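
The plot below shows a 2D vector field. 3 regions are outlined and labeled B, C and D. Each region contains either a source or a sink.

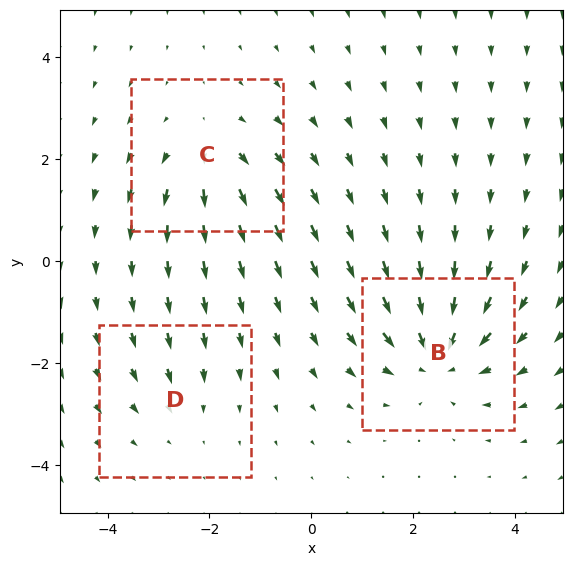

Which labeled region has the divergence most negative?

B

Divergence at each region's feature centre — B: about -5, C: about +3, D: about -2. Region B is most negative.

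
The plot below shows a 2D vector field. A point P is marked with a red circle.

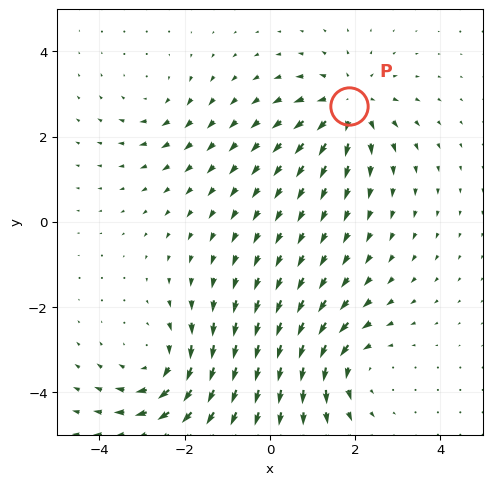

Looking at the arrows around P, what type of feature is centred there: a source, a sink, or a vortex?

source

At P (1.9, 2.7) the arrows spread outward. Divergence about +5, curl ≈0 — positive divergence with near-zero curl is a source.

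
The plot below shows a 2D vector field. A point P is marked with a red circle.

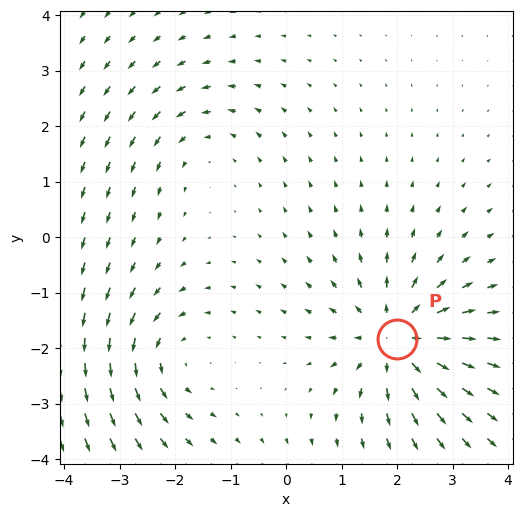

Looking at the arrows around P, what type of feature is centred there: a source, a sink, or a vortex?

source

At P (2.0, -1.8) the arrows spread outward. Divergence about +5, curl ≈0 — positive divergence with near-zero curl is a source.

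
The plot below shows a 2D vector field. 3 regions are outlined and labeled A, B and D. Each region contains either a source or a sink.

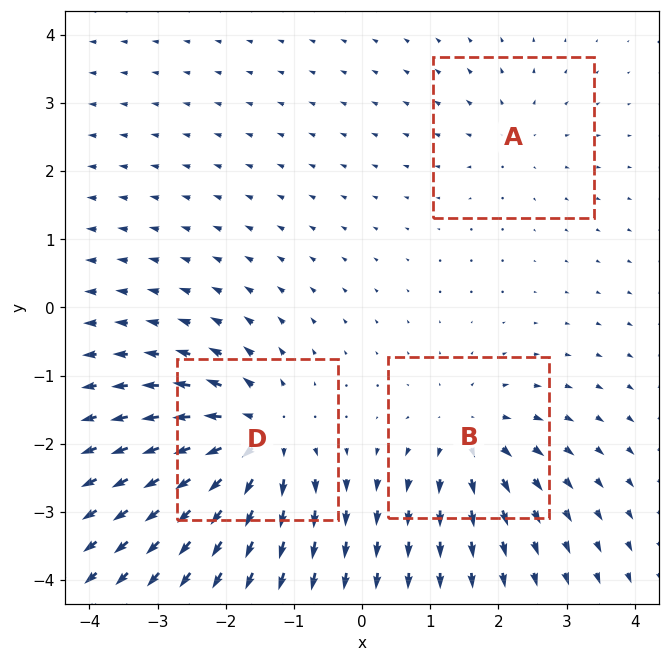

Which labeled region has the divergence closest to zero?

Divergence at each region's feature centre — A: about +2, B: about +4, D: about +6. Region A is closest to zero.

A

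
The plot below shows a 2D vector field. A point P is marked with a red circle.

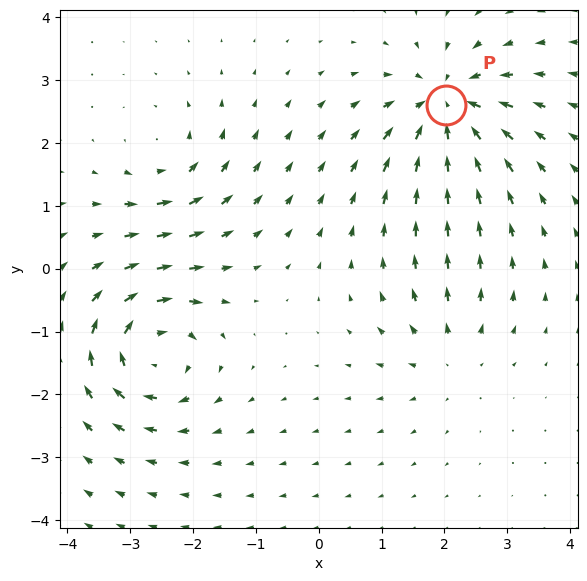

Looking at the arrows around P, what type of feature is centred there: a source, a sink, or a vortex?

At P (2.0, 2.6) the arrows converge inward. Divergence about -7, curl ≈0 — negative divergence with near-zero curl is a sink.

sink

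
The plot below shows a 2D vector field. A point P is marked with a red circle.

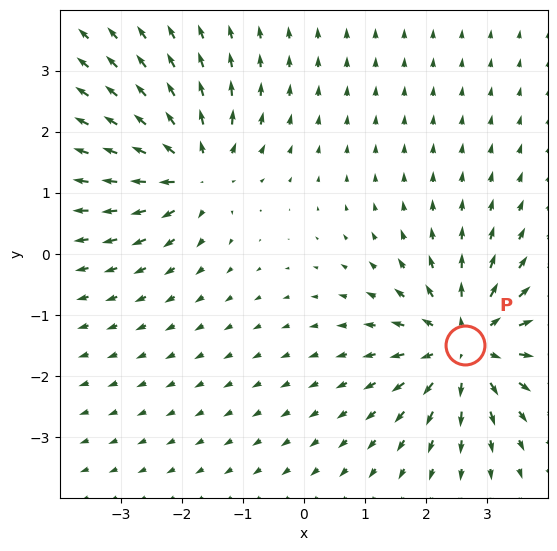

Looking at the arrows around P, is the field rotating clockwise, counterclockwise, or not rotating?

not rotating

Near P at (2.6, -1.5) the arrows show no circulation. The curl there is ≈0.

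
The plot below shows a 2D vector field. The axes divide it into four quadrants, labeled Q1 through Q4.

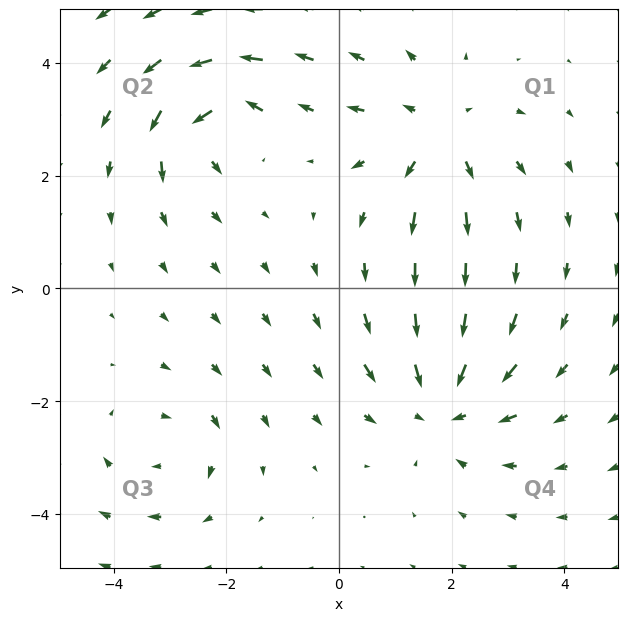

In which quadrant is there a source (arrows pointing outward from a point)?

Q1

The source sits at approximately (1.7, 2.7), which lies in quadrant Q1. The divergence there is about +4, positive as expected for a source.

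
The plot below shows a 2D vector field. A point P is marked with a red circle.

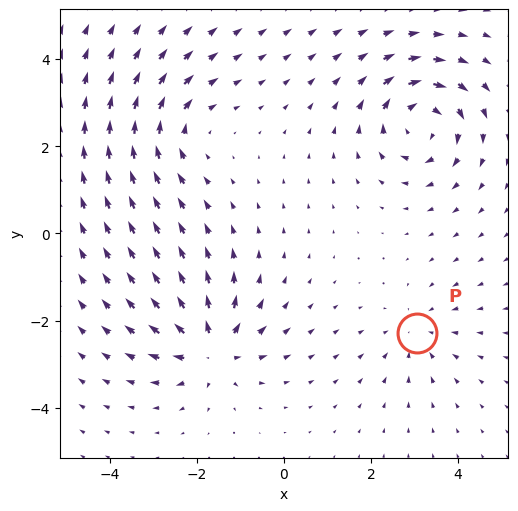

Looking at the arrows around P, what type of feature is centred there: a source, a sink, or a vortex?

At P (3.0, -2.3) the arrows converge inward. Divergence about -2, curl ≈0 — negative divergence with near-zero curl is a sink.

sink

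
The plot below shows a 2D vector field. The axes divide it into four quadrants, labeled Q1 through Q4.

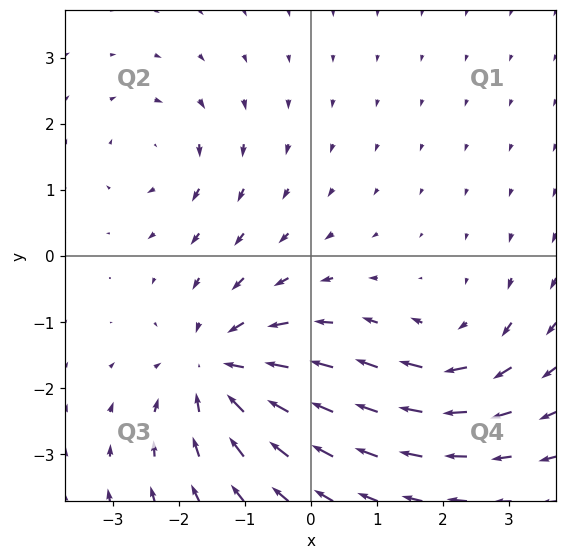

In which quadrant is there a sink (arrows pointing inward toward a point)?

Q3

The sink sits at approximately (-1.4, -1.7), which lies in quadrant Q3. The divergence there is about -5, negative as expected for a sink.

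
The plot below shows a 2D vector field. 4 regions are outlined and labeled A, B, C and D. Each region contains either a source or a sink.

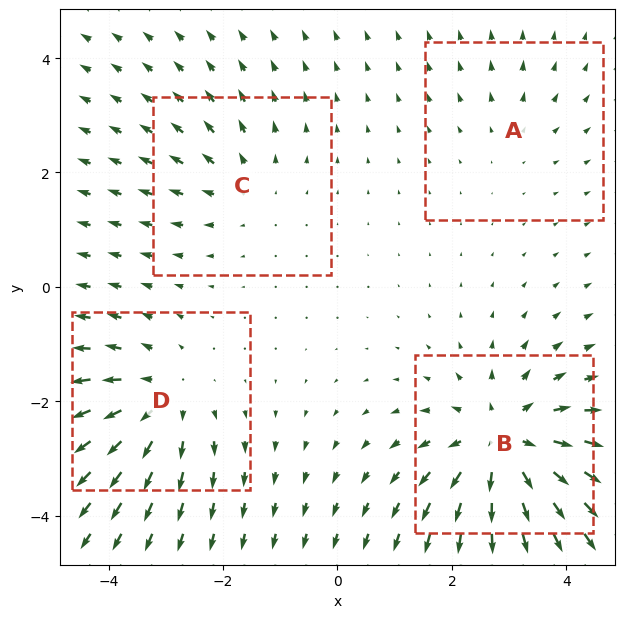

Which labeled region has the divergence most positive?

Divergence at each region's feature centre — A: about +2, B: about +7, C: about +3, D: about +5. Region B is most positive.

B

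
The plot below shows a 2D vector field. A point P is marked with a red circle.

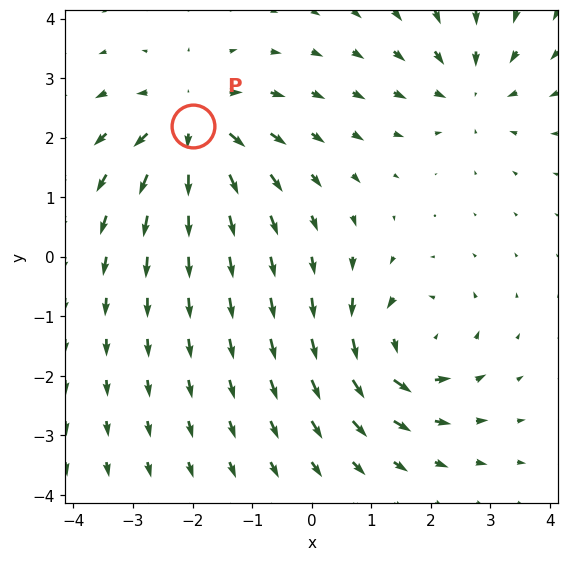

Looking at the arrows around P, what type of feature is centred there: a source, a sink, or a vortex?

At P (-2.0, 2.2) the arrows spread outward. Divergence about +5, curl ≈0 — positive divergence with near-zero curl is a source.

source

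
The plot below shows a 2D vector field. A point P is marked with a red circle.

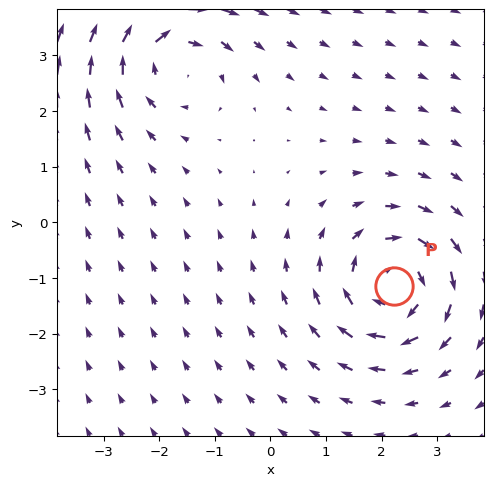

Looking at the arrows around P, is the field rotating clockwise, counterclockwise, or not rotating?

Near P at (2.2, -1.1) the arrows circulate clockwise. The curl (z-component) there is about -5; negative curl means clockwise rotation.

clockwise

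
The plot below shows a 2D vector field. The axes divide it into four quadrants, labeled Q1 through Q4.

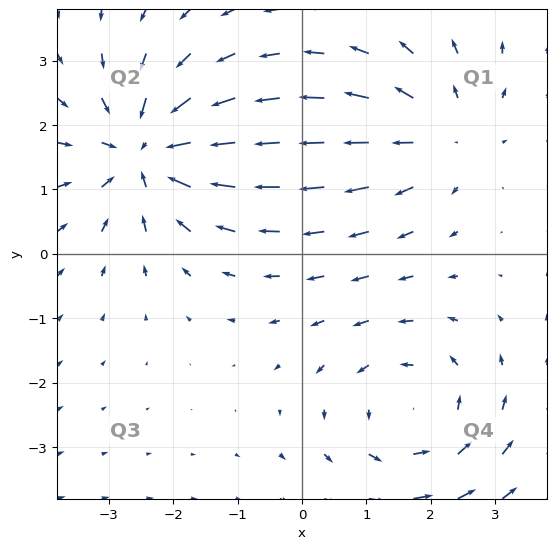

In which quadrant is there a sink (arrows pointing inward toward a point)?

The sink sits at approximately (-2.4, 1.6), which lies in quadrant Q2. The divergence there is about -5, negative as expected for a sink.

Q2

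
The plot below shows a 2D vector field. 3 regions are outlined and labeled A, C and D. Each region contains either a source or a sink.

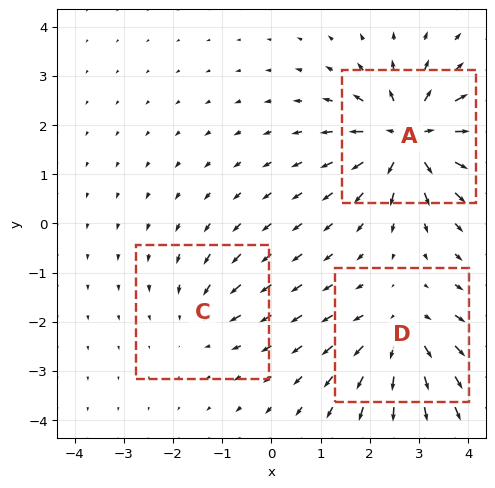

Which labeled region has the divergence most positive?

A

Divergence at each region's feature centre — A: about +6, C: about -2, D: about +4. Region A is most positive.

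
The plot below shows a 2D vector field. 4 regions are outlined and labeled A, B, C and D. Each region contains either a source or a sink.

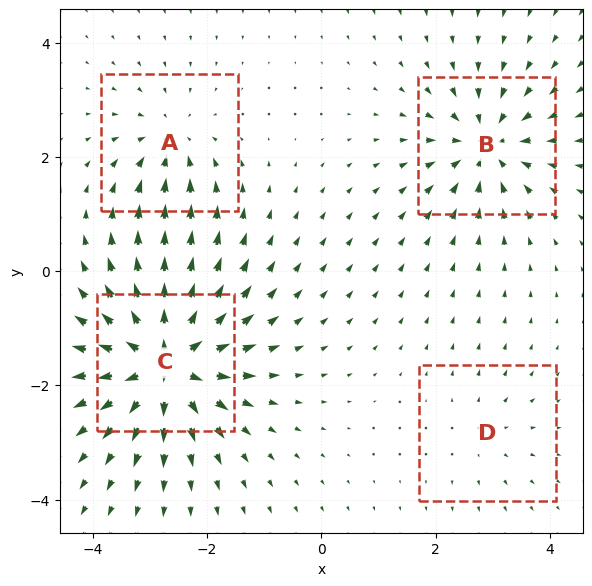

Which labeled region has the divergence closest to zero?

Divergence at each region's feature centre — A: about -4, B: about -6, C: about +9, D: about +2. Region D is closest to zero.

D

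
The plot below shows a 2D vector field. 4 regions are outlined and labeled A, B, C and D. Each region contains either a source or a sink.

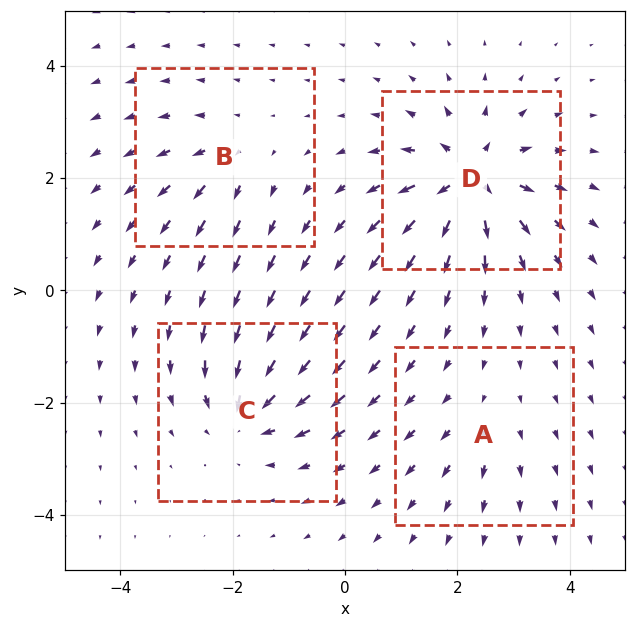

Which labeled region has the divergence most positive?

Divergence at each region's feature centre — A: about +3, B: about +4, C: about -6, D: about +9. Region D is most positive.

D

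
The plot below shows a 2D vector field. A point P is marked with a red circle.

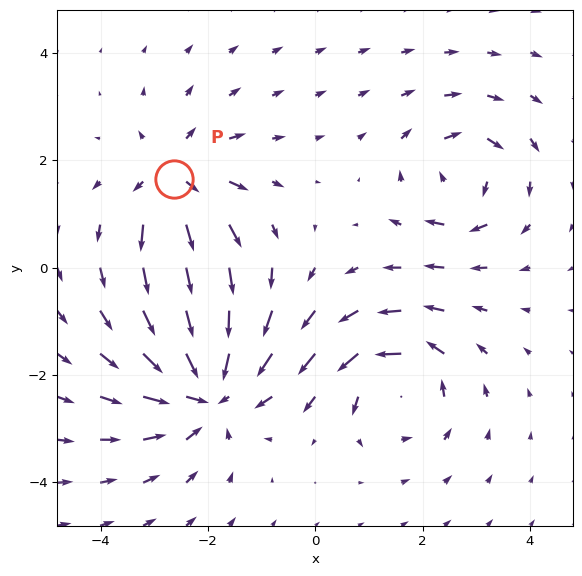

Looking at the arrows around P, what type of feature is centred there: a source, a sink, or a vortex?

source

At P (-2.6, 1.6) the arrows spread outward. Divergence about +4, curl ≈0 — positive divergence with near-zero curl is a source.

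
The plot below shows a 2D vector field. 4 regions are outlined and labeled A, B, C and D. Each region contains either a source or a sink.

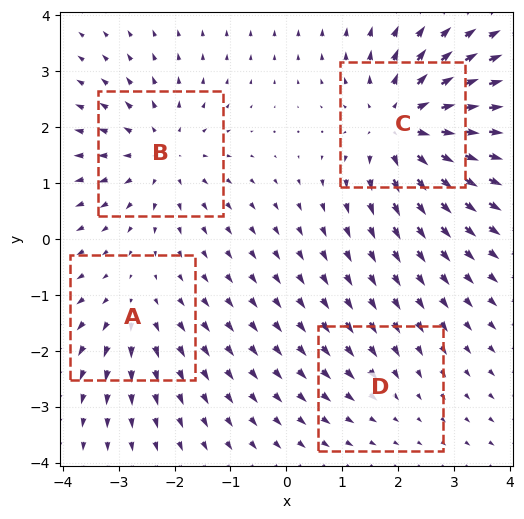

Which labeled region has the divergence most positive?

Divergence at each region's feature centre — A: about +3, B: about +5, C: about +7, D: about -2. Region C is most positive.

C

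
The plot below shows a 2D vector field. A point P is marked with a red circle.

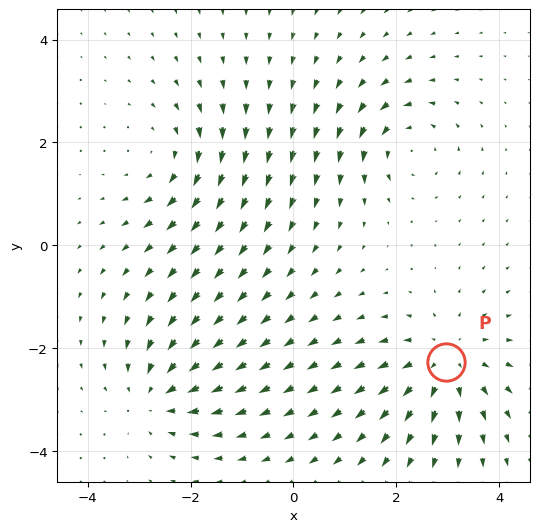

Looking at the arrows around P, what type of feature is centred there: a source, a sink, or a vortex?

source

At P (3.0, -2.3) the arrows spread outward. Divergence about +5, curl ≈0 — positive divergence with near-zero curl is a source.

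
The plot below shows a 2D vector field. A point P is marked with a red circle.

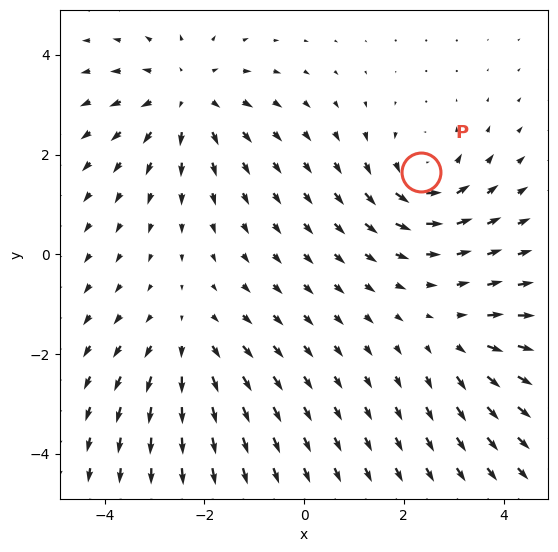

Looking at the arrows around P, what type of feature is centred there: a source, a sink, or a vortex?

At P (2.4, 1.7) the arrows circulate counterclockwise. Divergence ≈0, curl about +5 — near-zero divergence with nonzero curl is a vortex.

vortex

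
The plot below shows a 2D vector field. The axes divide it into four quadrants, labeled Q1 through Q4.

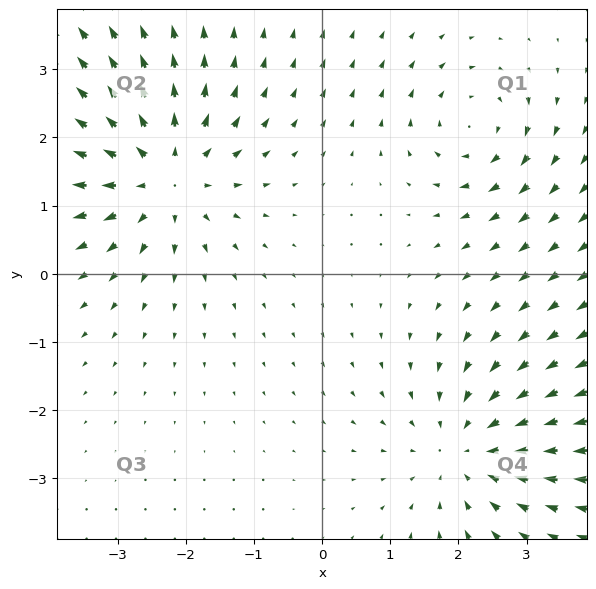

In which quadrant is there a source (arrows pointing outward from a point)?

The source sits at approximately (-2.3, 1.5), which lies in quadrant Q2. The divergence there is about +4, positive as expected for a source.

Q2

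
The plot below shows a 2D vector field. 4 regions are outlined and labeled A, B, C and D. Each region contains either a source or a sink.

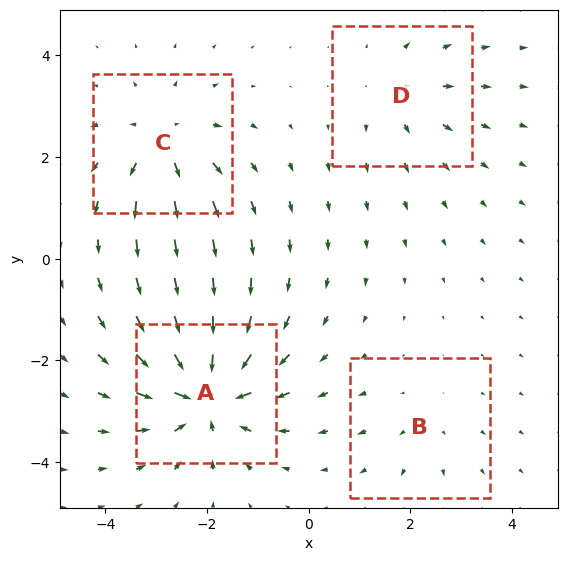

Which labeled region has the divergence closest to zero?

Divergence at each region's feature centre — A: about -7, B: about +2, C: about +5, D: about +3. Region B is closest to zero.

B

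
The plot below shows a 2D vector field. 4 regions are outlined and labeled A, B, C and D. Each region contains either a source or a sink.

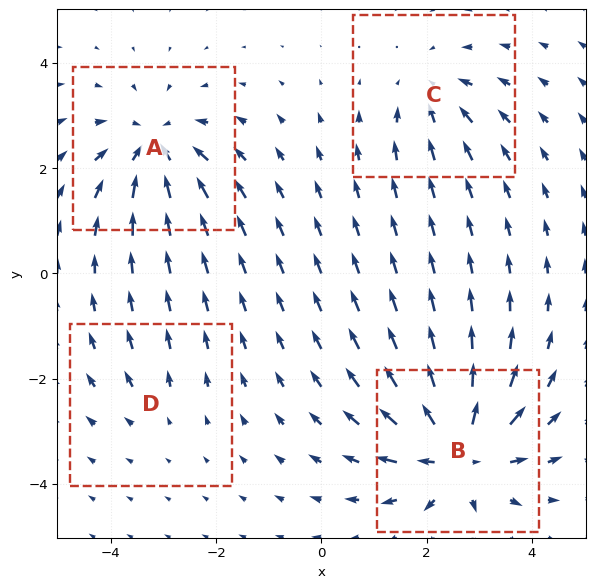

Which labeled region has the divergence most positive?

Divergence at each region's feature centre — A: about -6, B: about +7, C: about -4, D: about +2. Region B is most positive.

B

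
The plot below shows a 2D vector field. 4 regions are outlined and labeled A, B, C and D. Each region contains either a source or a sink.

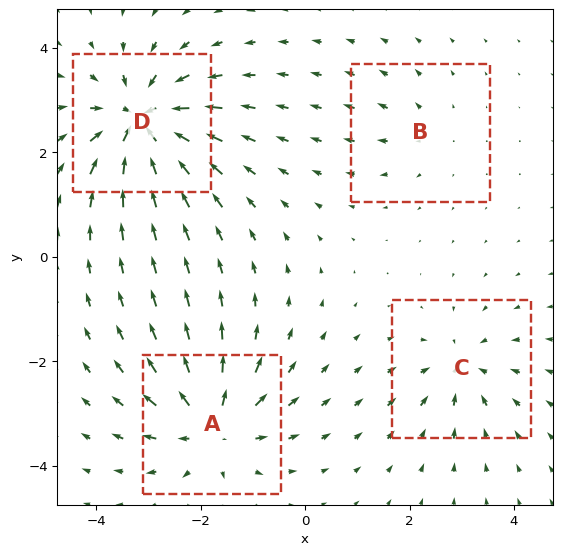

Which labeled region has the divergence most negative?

D

Divergence at each region's feature centre — A: about +6, B: about +2, C: about -4, D: about -8. Region D is most negative.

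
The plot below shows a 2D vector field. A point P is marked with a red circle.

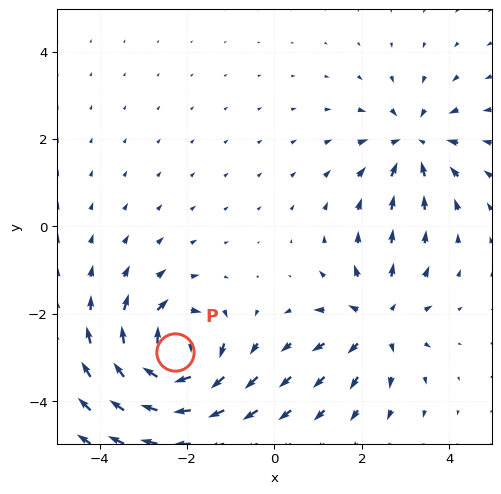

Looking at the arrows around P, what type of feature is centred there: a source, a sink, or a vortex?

vortex

At P (-2.3, -2.9) the arrows circulate clockwise. Divergence ≈0, curl about -5 — near-zero divergence with nonzero curl is a vortex.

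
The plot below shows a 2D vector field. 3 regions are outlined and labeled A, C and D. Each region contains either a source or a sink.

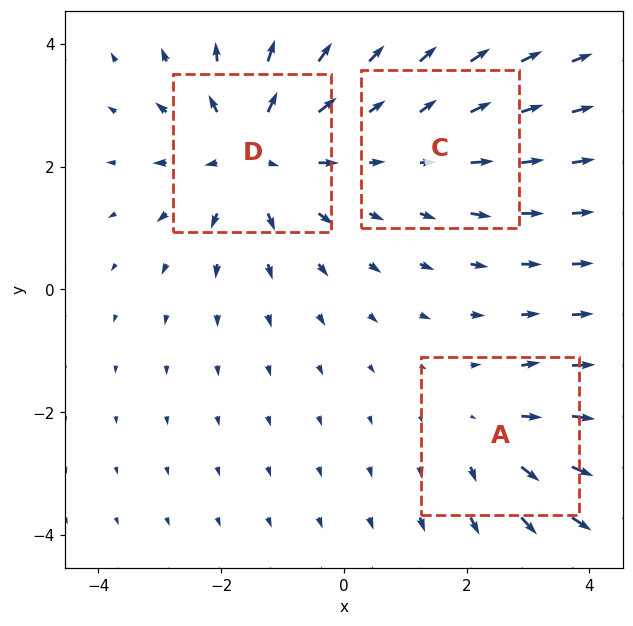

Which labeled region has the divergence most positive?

D

Divergence at each region's feature centre — A: about +3, C: about +2, D: about +5. Region D is most positive.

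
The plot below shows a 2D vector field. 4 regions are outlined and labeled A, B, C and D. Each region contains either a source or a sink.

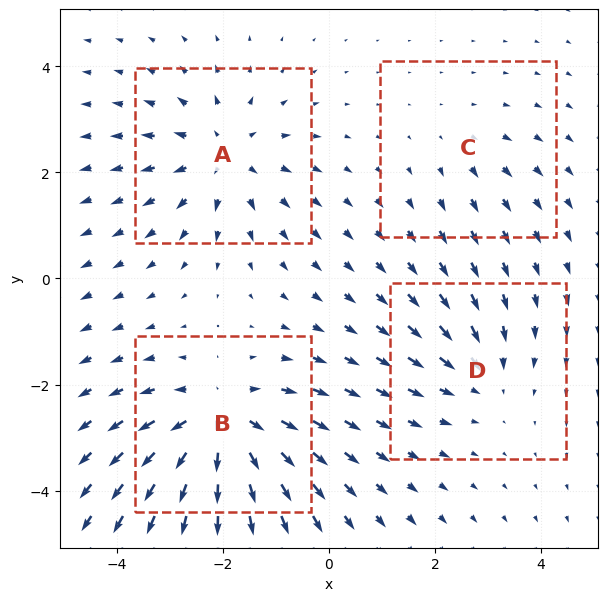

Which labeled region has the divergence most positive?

B

Divergence at each region's feature centre — A: about +4, B: about +6, C: about +2, D: about -3. Region B is most positive.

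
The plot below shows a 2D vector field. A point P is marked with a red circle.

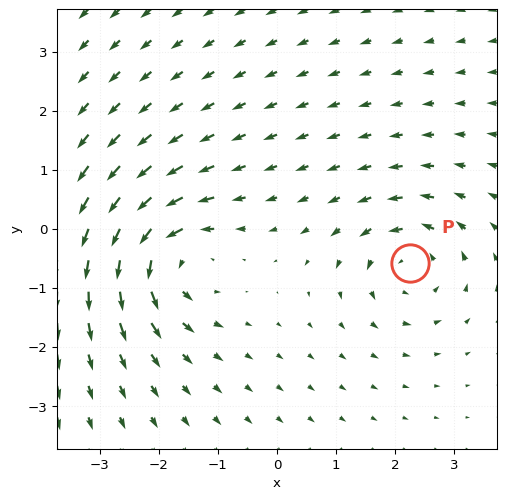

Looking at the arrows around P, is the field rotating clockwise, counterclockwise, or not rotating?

counterclockwise

Near P at (2.3, -0.6) the arrows circulate counterclockwise. The curl (z-component) there is about +3; positive curl means counterclockwise rotation.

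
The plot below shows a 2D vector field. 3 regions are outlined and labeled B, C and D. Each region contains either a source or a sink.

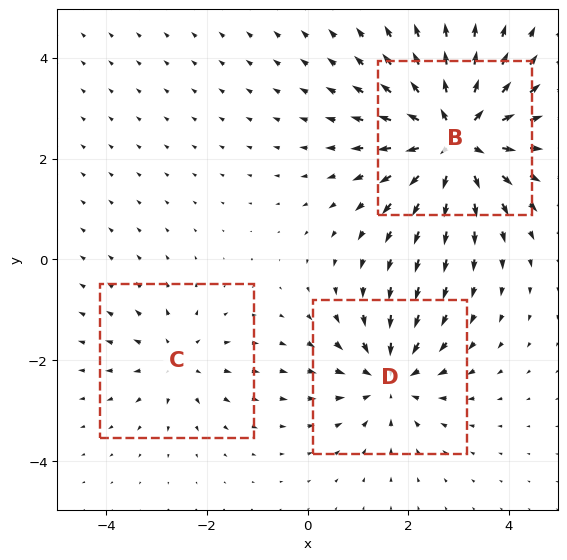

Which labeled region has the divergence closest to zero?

Divergence at each region's feature centre — B: about +5, C: about +2, D: about -3. Region C is closest to zero.

C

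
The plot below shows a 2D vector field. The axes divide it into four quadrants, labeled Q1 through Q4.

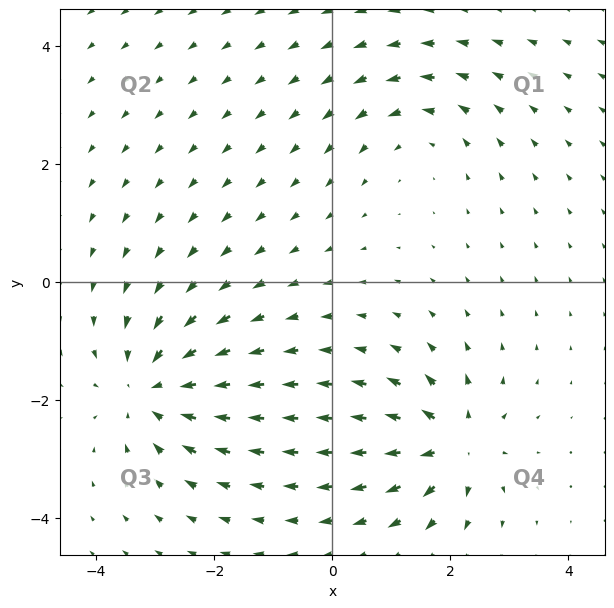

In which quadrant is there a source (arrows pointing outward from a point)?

The source sits at approximately (2.0, -2.7), which lies in quadrant Q4. The divergence there is about +6, positive as expected for a source.

Q4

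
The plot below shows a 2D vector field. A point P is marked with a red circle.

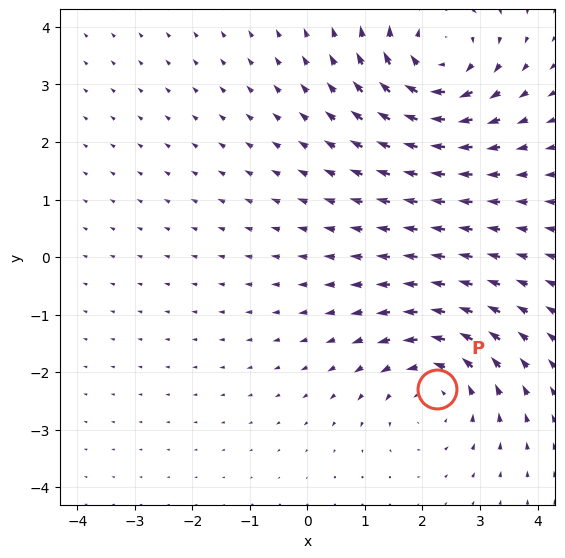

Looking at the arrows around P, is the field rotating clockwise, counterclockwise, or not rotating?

counterclockwise

Near P at (2.3, -2.3) the arrows circulate counterclockwise. The curl (z-component) there is about +4; positive curl means counterclockwise rotation.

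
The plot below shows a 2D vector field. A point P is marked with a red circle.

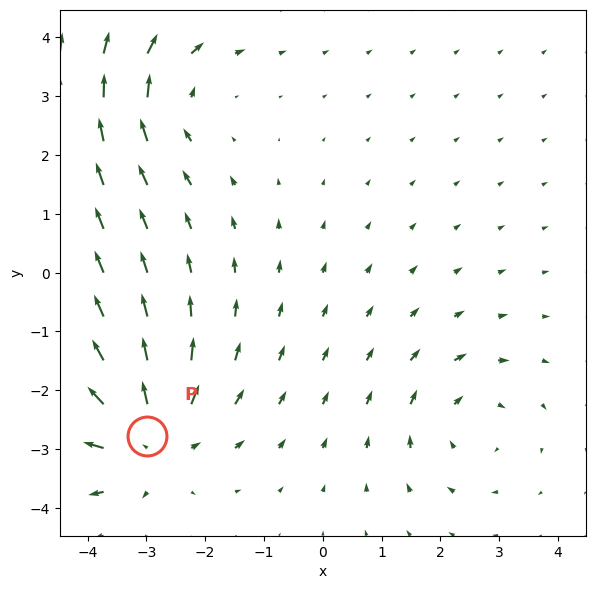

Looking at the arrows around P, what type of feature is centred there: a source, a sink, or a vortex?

source

At P (-3.0, -2.8) the arrows spread outward. Divergence about +4, curl ≈0 — positive divergence with near-zero curl is a source.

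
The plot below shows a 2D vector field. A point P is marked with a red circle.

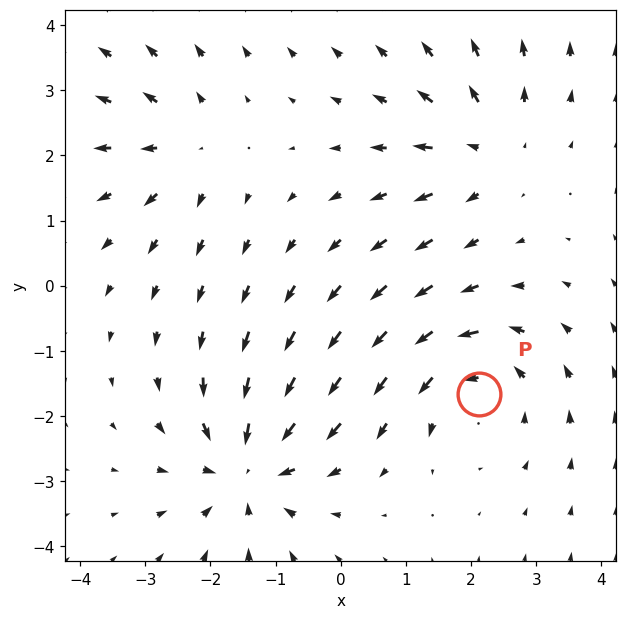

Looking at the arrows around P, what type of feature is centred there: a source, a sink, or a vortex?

At P (2.1, -1.7) the arrows circulate counterclockwise. Divergence ≈0, curl about +3 — near-zero divergence with nonzero curl is a vortex.

vortex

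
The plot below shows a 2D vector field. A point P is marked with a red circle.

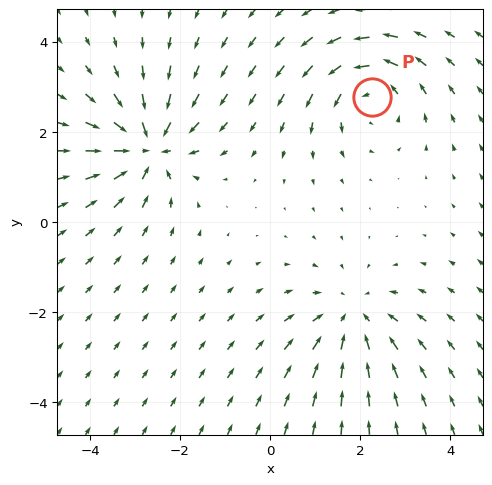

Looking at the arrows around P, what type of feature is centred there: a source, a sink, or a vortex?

vortex

At P (2.3, 2.8) the arrows circulate counterclockwise. Divergence ≈0, curl about +4 — near-zero divergence with nonzero curl is a vortex.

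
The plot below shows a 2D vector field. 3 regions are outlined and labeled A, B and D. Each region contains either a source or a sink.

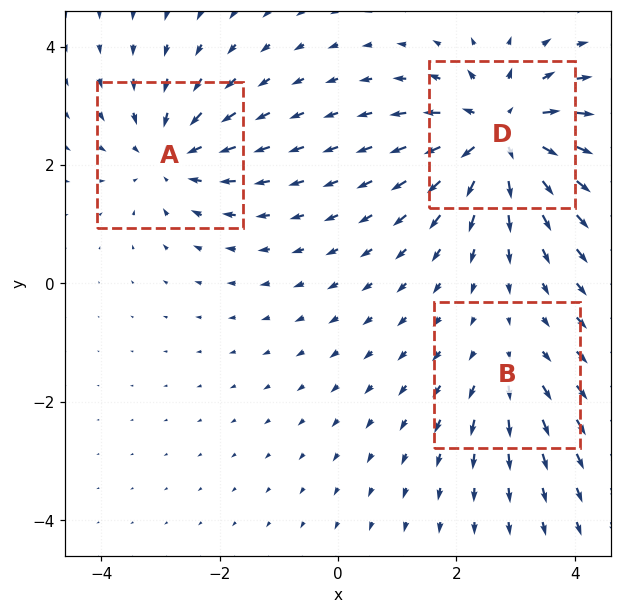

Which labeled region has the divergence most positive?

Divergence at each region's feature centre — A: about -3, B: about +2, D: about +5. Region D is most positive.

D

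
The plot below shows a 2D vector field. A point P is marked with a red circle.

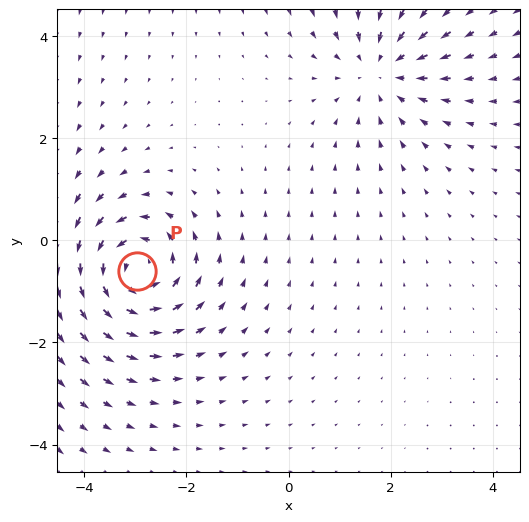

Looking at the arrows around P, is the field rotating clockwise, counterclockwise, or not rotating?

Near P at (-3.0, -0.6) the arrows circulate counterclockwise. The curl (z-component) there is about +6; positive curl means counterclockwise rotation.

counterclockwise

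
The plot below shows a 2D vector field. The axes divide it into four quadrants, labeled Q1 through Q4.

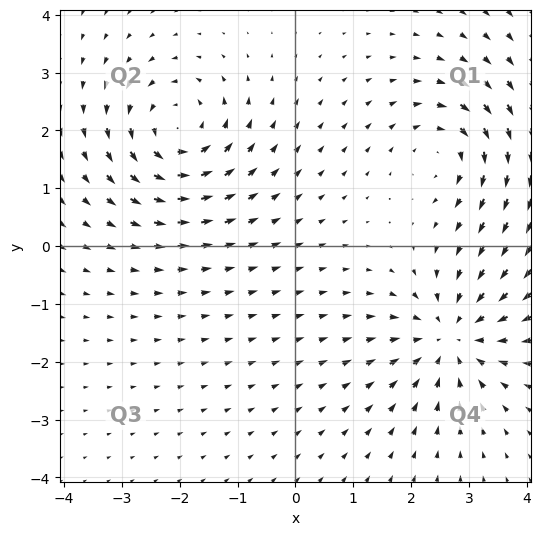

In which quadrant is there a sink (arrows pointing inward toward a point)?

The sink sits at approximately (2.7, -1.6), which lies in quadrant Q4. The divergence there is about -5, negative as expected for a sink.

Q4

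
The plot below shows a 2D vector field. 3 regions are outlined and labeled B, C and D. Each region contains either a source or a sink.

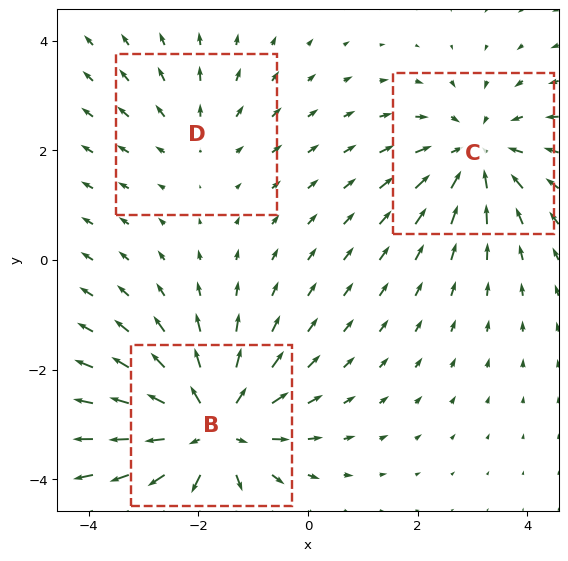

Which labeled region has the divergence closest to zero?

Divergence at each region's feature centre — B: about +4, C: about -3, D: about +2. Region D is closest to zero.

D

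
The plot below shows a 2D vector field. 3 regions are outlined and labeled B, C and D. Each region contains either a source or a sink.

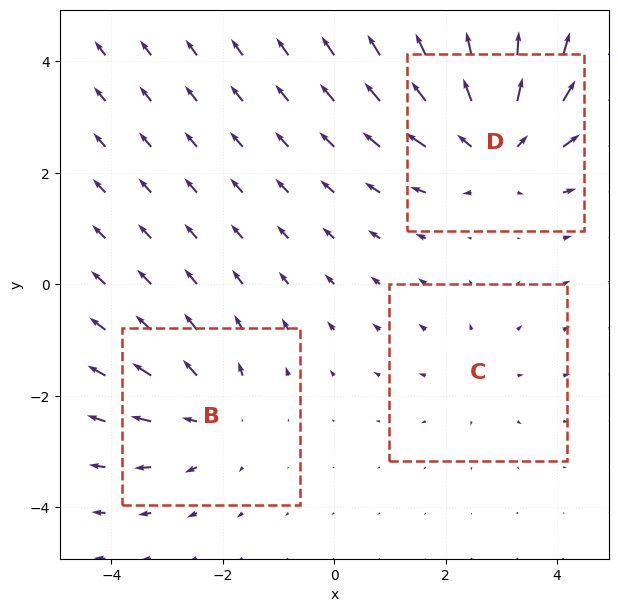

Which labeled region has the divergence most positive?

D

Divergence at each region's feature centre — B: about +3, C: about +2, D: about +5. Region D is most positive.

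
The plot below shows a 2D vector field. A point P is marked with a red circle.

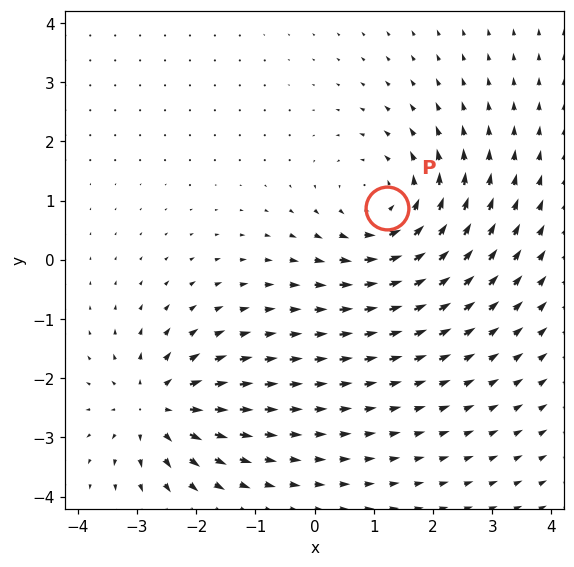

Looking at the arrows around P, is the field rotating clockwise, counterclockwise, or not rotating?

counterclockwise

Near P at (1.2, 0.9) the arrows circulate counterclockwise. The curl (z-component) there is about +3; positive curl means counterclockwise rotation.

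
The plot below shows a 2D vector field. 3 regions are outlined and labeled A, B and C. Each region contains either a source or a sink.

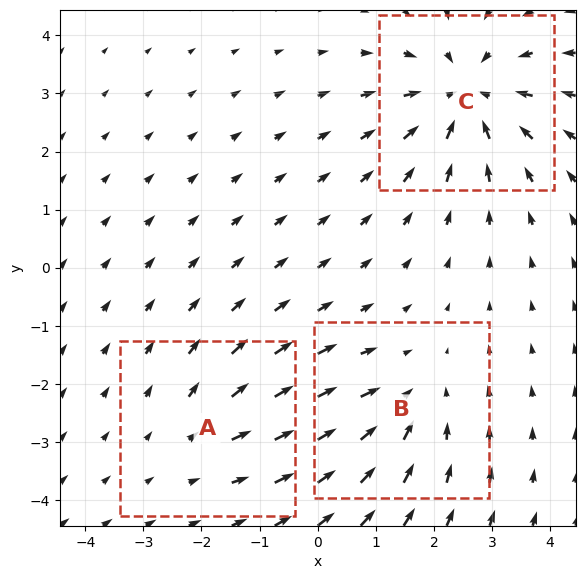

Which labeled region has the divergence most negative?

Divergence at each region's feature centre — A: about +2, B: about -3, C: about -4. Region C is most negative.

C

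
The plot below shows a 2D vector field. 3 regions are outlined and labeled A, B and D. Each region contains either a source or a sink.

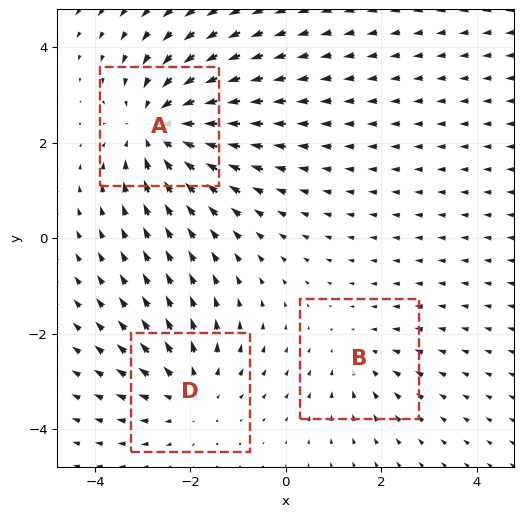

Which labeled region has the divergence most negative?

A

Divergence at each region's feature centre — A: about -4, B: about -2, D: about +3. Region A is most negative.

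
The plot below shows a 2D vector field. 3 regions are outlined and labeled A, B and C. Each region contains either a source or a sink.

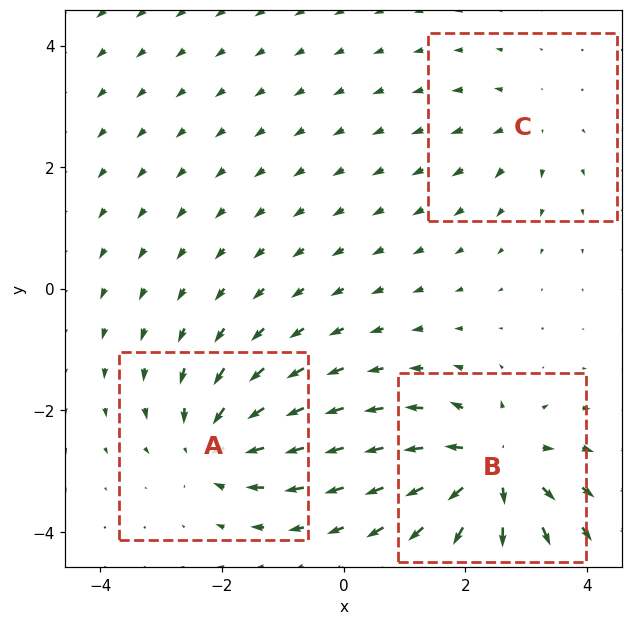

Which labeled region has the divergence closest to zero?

C

Divergence at each region's feature centre — A: about -4, B: about +6, C: about +2. Region C is closest to zero.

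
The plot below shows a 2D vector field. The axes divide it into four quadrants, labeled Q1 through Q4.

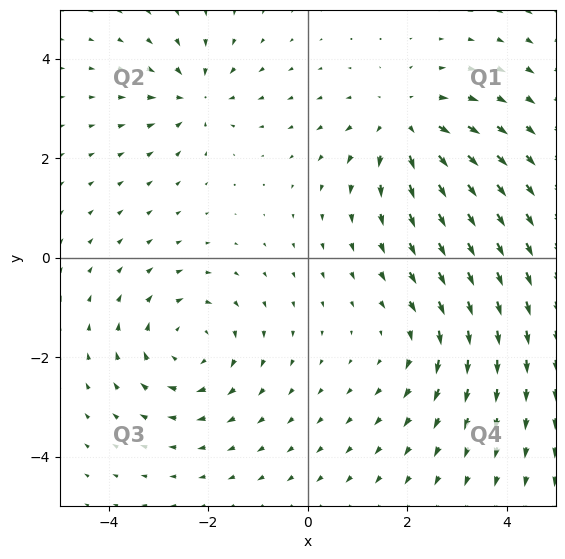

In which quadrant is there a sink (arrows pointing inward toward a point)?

The sink sits at approximately (-2.2, 3.2), which lies in quadrant Q2. The divergence there is about -4, negative as expected for a sink.

Q2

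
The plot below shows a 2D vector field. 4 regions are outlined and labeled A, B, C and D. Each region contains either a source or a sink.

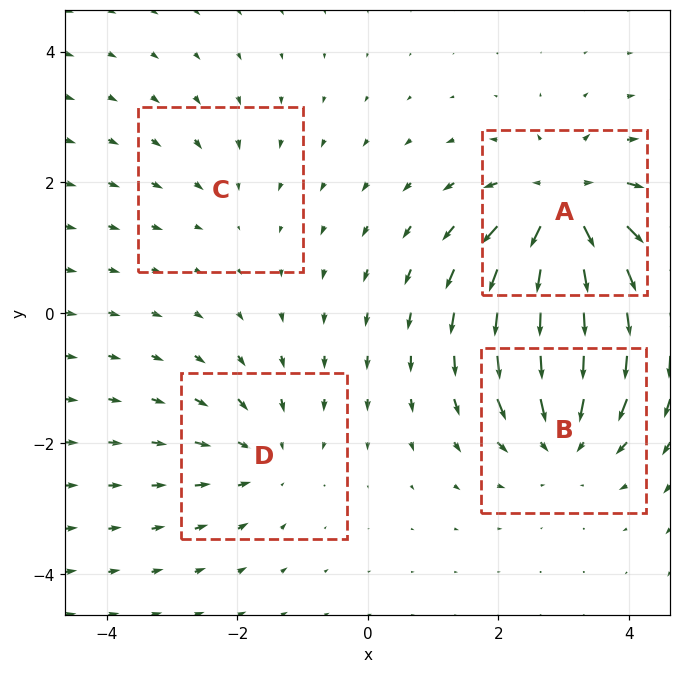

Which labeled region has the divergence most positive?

Divergence at each region's feature centre — A: about +7, B: about -5, C: about -2, D: about -4. Region A is most positive.

A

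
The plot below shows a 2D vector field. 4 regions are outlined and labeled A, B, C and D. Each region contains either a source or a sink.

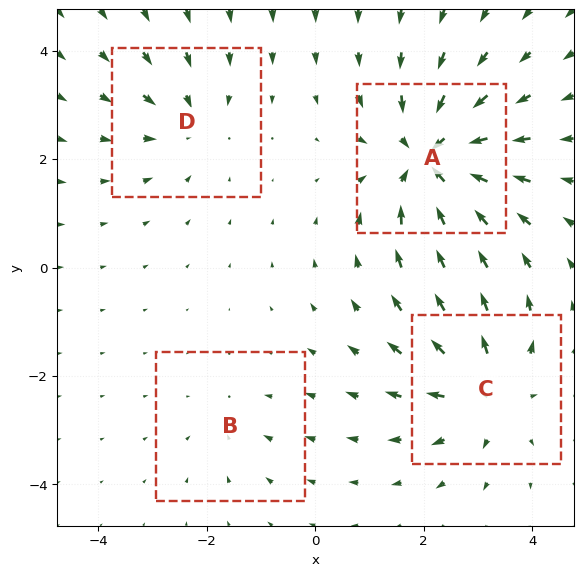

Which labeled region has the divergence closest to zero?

Divergence at each region's feature centre — A: about -6, B: about -2, C: about +5, D: about -3. Region B is closest to zero.

B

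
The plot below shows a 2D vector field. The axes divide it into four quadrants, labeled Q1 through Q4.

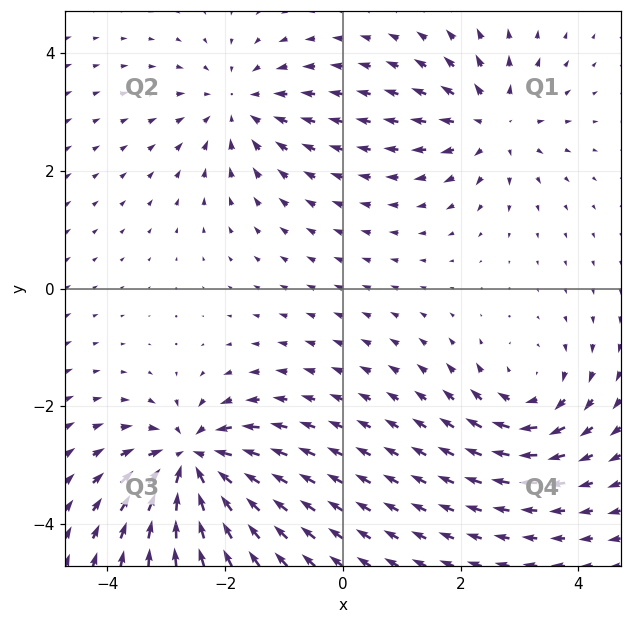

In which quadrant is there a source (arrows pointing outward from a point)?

The source sits at approximately (2.5, 2.8), which lies in quadrant Q1. The divergence there is about +4, positive as expected for a source.

Q1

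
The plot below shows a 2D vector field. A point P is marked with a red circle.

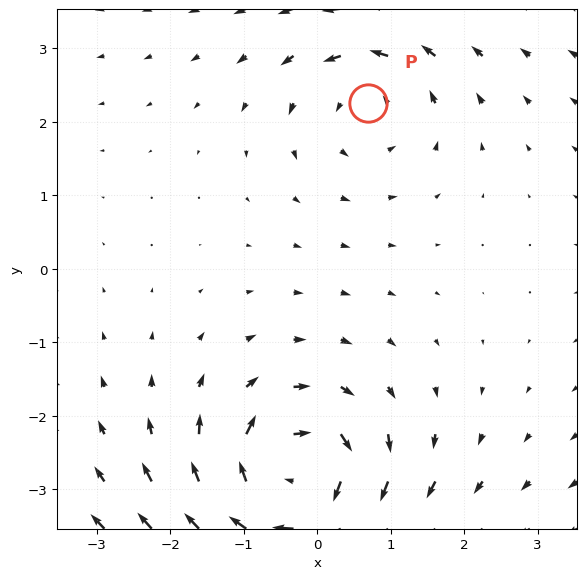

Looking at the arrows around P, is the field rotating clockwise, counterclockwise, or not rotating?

counterclockwise

Near P at (0.7, 2.3) the arrows circulate counterclockwise. The curl (z-component) there is about +3; positive curl means counterclockwise rotation.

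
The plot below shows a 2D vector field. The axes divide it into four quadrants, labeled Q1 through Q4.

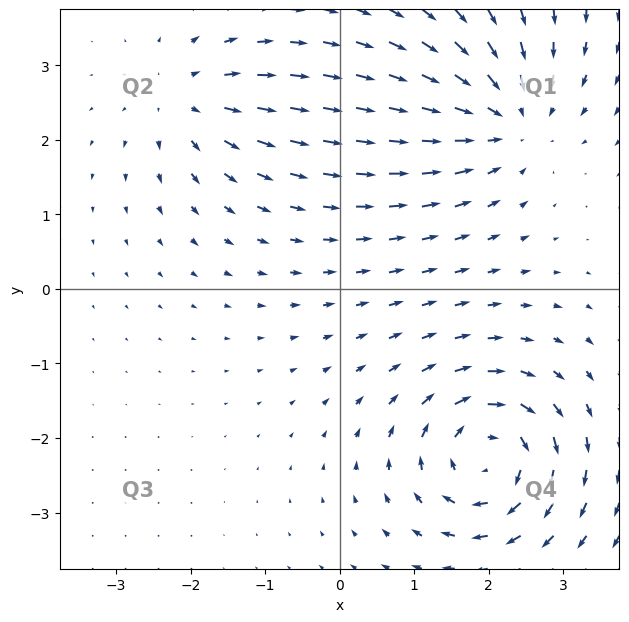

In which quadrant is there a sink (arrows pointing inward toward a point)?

Q1

The sink sits at approximately (2.2, 2.3), which lies in quadrant Q1. The divergence there is about -4, negative as expected for a sink.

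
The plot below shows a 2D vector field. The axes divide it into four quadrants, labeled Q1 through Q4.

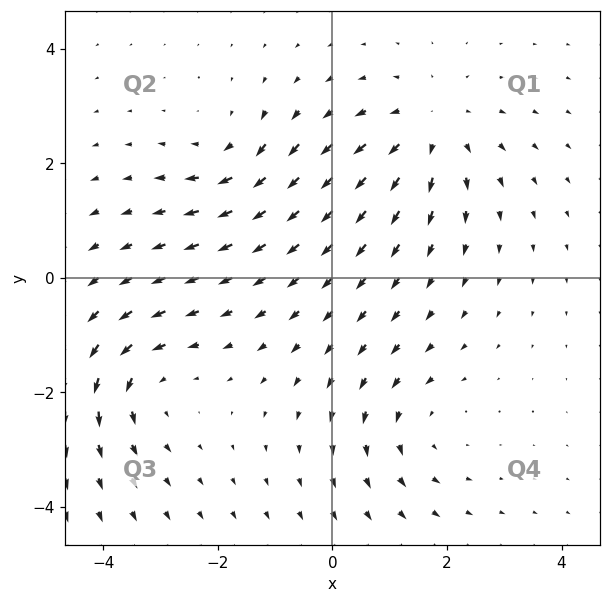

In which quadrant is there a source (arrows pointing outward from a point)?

The source sits at approximately (1.7, 2.6), which lies in quadrant Q1. The divergence there is about +4, positive as expected for a source.

Q1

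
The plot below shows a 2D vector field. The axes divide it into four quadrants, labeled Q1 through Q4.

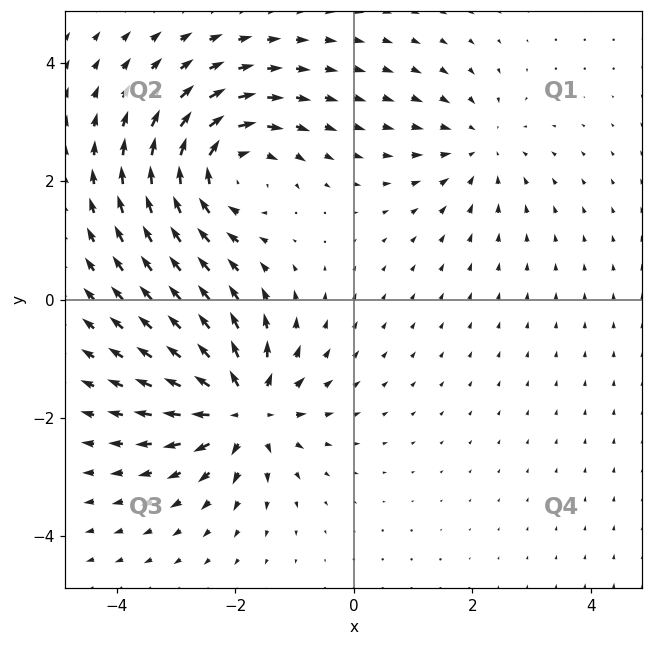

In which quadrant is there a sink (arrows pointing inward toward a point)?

The sink sits at approximately (2.1, 2.6), which lies in quadrant Q1. The divergence there is about -3, negative as expected for a sink.

Q1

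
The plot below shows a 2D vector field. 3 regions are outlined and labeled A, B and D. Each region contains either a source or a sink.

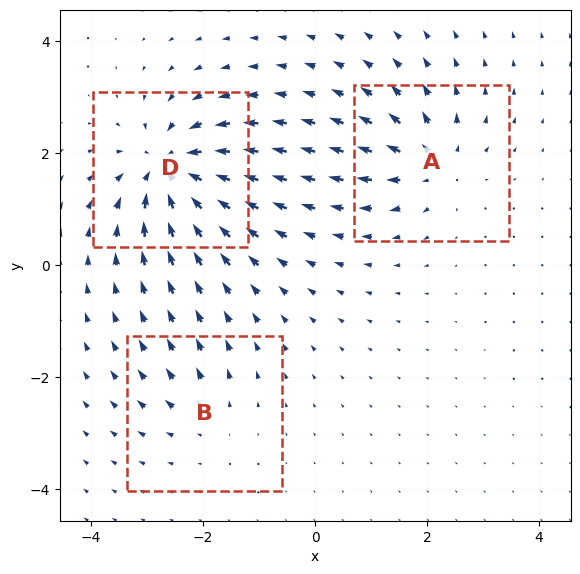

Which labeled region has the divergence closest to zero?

Divergence at each region's feature centre — A: about +4, B: about +2, D: about -6. Region B is closest to zero.

B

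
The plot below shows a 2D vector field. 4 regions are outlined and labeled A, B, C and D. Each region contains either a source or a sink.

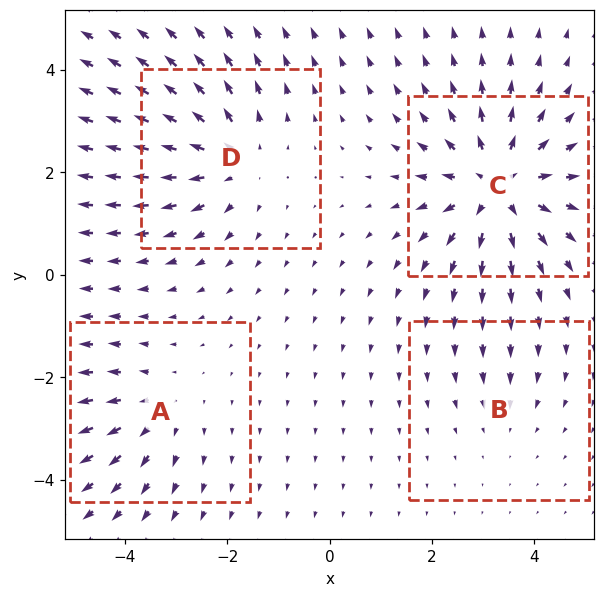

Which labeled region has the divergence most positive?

Divergence at each region's feature centre — A: about +3, B: about -2, C: about +6, D: about +4. Region C is most positive.

C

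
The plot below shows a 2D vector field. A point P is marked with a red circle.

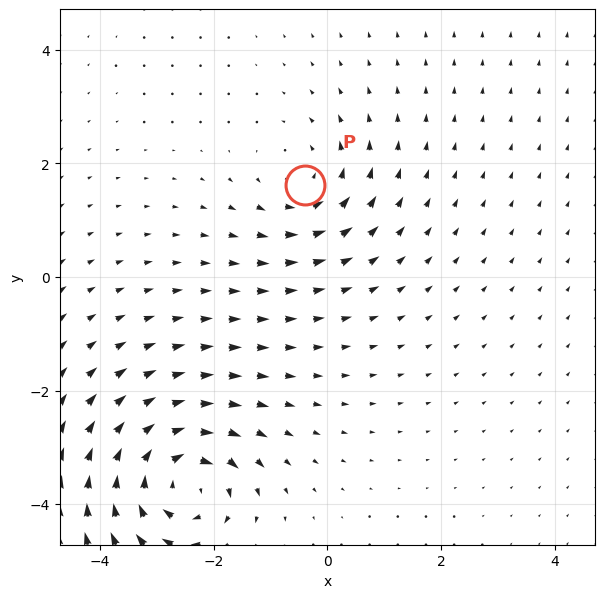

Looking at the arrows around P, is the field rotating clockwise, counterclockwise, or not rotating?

counterclockwise

Near P at (-0.4, 1.6) the arrows circulate counterclockwise. The curl (z-component) there is about +3; positive curl means counterclockwise rotation.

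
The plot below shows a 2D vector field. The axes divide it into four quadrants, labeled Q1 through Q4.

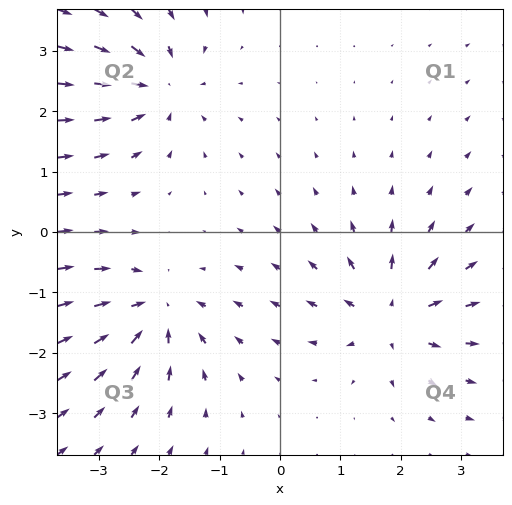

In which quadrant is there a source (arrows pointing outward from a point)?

Q4

The source sits at approximately (1.9, -1.4), which lies in quadrant Q4. The divergence there is about +4, positive as expected for a source.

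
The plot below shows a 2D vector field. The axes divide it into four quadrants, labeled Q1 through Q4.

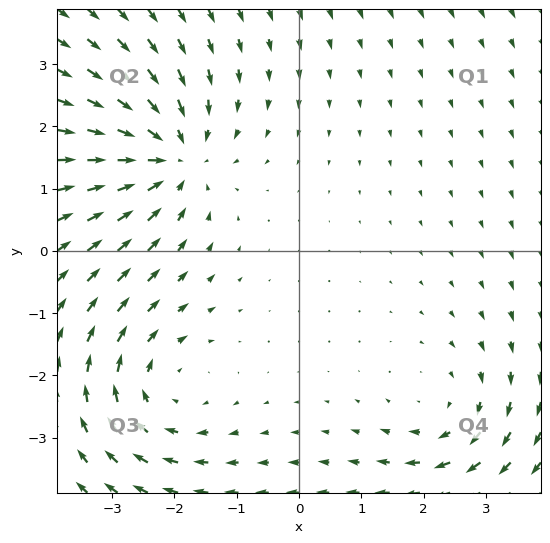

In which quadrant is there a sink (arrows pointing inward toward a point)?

Q2

The sink sits at approximately (-2.0, 1.5), which lies in quadrant Q2. The divergence there is about -5, negative as expected for a sink.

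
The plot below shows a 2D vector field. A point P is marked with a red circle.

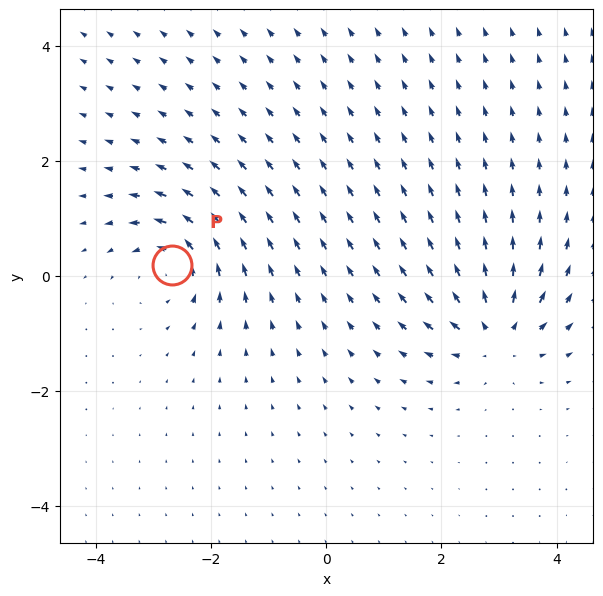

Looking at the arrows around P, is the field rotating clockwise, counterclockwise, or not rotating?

counterclockwise

Near P at (-2.7, 0.2) the arrows circulate counterclockwise. The curl (z-component) there is about +6; positive curl means counterclockwise rotation.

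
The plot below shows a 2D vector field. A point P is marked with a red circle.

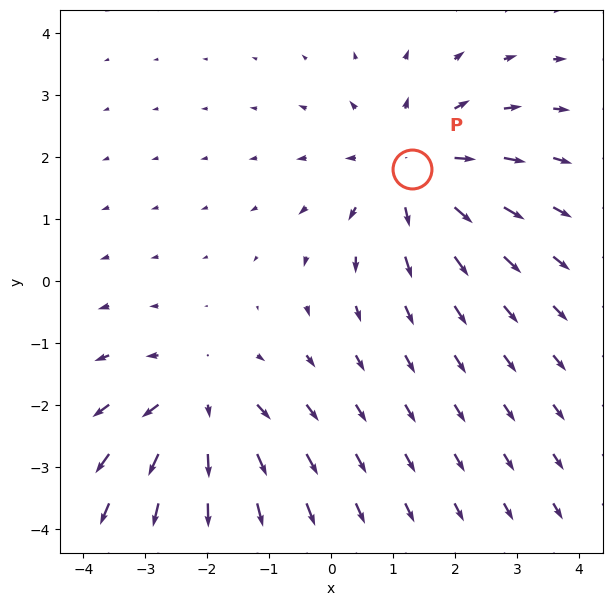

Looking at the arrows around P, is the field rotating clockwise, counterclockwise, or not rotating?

Near P at (1.3, 1.8) the arrows show no circulation. The curl there is ≈0.

not rotating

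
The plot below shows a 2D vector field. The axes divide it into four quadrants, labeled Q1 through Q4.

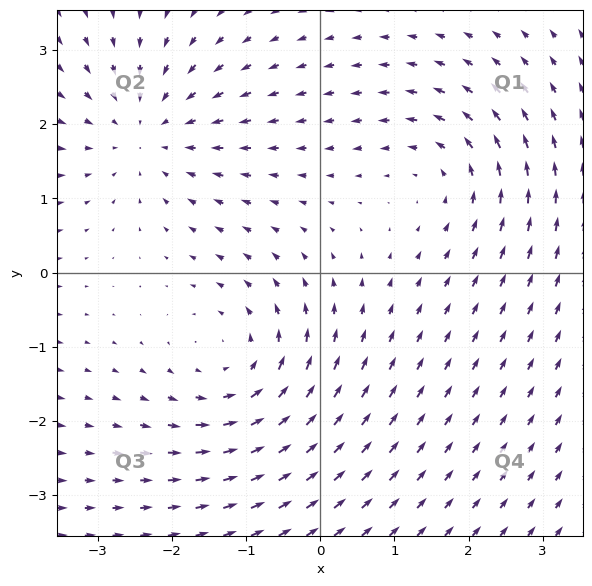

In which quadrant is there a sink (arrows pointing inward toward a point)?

Q2

The sink sits at approximately (-2.4, 1.9), which lies in quadrant Q2. The divergence there is about -4, negative as expected for a sink.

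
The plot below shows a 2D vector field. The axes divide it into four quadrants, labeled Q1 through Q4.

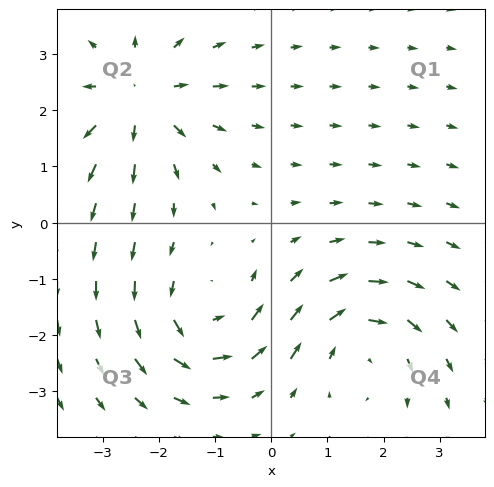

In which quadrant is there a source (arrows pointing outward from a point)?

Q2

The source sits at approximately (-2.4, 2.2), which lies in quadrant Q2. The divergence there is about +4, positive as expected for a source.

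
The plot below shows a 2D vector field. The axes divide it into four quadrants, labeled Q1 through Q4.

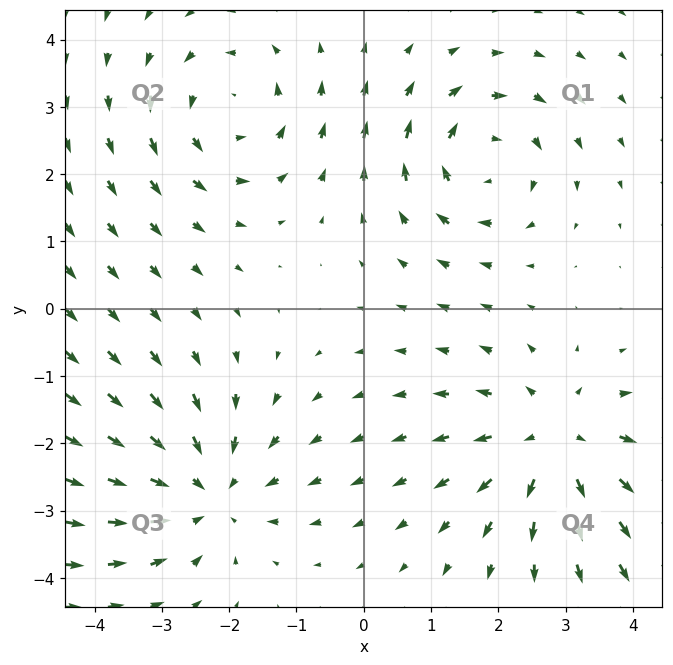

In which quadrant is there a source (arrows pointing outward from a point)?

The source sits at approximately (2.9, -2.0), which lies in quadrant Q4. The divergence there is about +4, positive as expected for a source.

Q4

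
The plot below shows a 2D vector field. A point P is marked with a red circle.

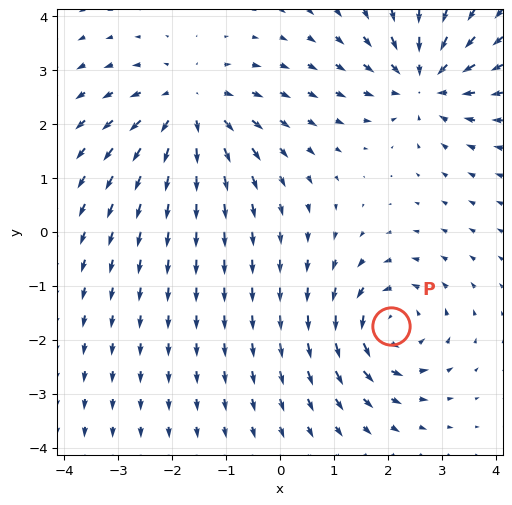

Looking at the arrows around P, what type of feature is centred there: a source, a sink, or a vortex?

At P (2.1, -1.7) the arrows circulate counterclockwise. Divergence ≈0, curl about +4 — near-zero divergence with nonzero curl is a vortex.

vortex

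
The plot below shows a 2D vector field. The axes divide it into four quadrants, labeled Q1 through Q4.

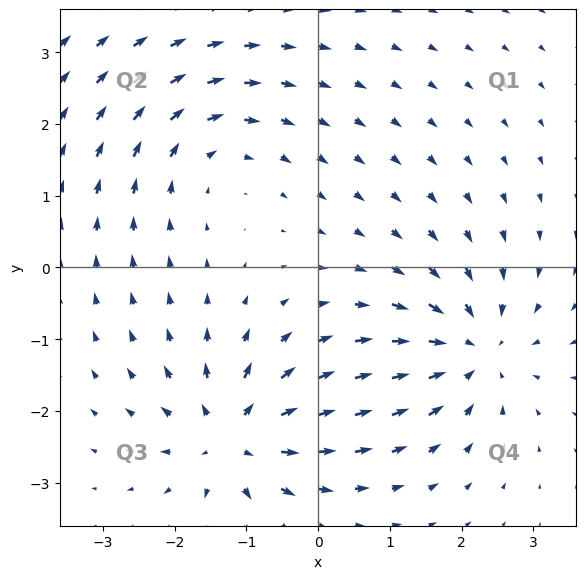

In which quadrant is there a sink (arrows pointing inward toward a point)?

The sink sits at approximately (2.2, -1.2), which lies in quadrant Q4. The divergence there is about -6, negative as expected for a sink.

Q4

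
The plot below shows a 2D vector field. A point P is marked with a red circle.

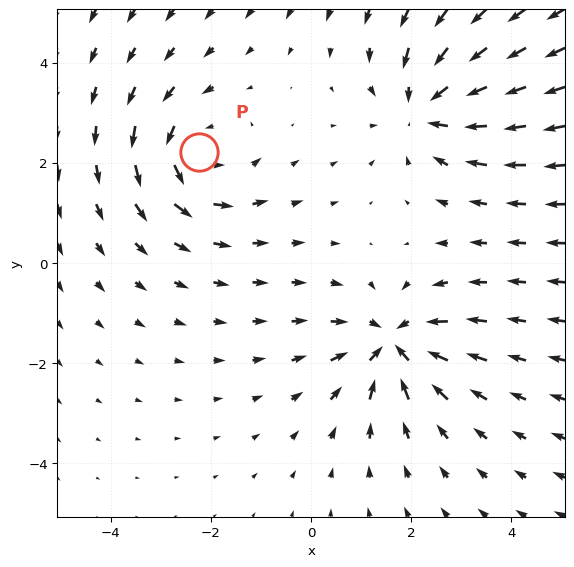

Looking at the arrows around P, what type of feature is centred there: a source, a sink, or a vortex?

At P (-2.2, 2.2) the arrows circulate counterclockwise. Divergence ≈0, curl about +4 — near-zero divergence with nonzero curl is a vortex.

vortex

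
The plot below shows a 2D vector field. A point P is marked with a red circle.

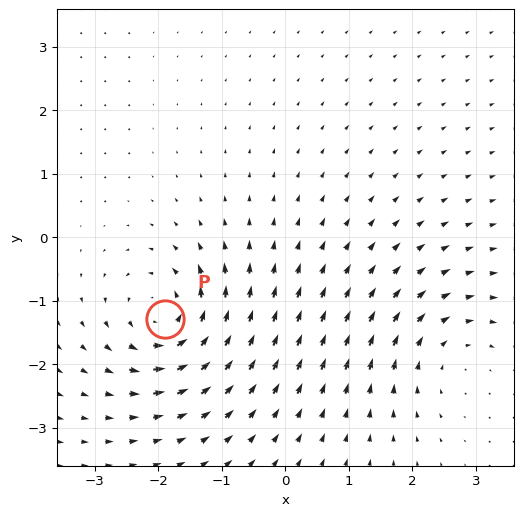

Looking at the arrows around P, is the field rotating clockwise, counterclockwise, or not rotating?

Near P at (-1.9, -1.3) the arrows circulate counterclockwise. The curl (z-component) there is about +7; positive curl means counterclockwise rotation.

counterclockwise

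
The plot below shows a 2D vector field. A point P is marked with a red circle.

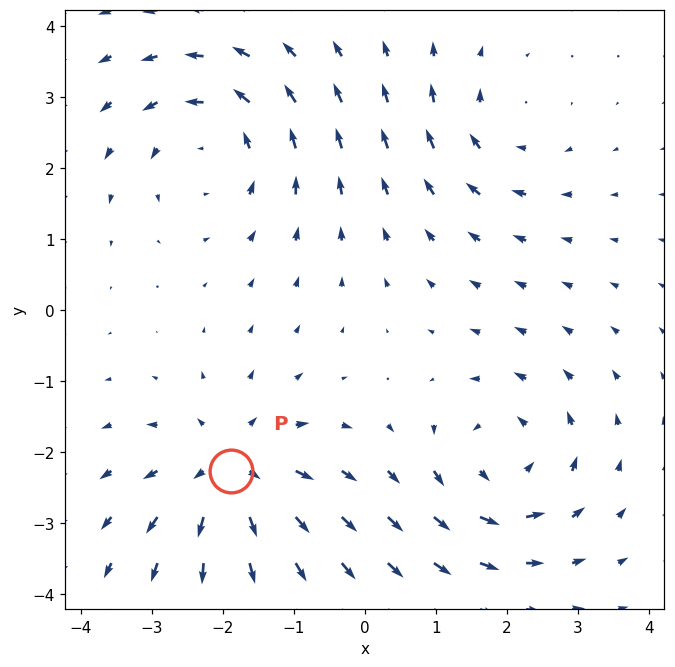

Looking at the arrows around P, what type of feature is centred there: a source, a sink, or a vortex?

source

At P (-1.9, -2.3) the arrows spread outward. Divergence about +5, curl ≈0 — positive divergence with near-zero curl is a source.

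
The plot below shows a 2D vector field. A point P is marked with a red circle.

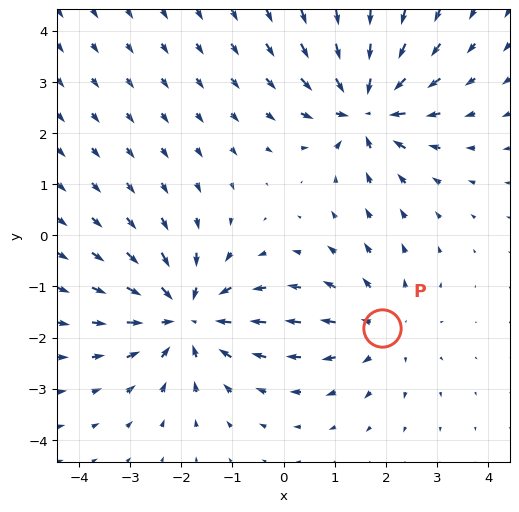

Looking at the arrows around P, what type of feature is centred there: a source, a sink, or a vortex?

source

At P (1.9, -1.8) the arrows spread outward. Divergence about +2, curl ≈0 — positive divergence with near-zero curl is a source.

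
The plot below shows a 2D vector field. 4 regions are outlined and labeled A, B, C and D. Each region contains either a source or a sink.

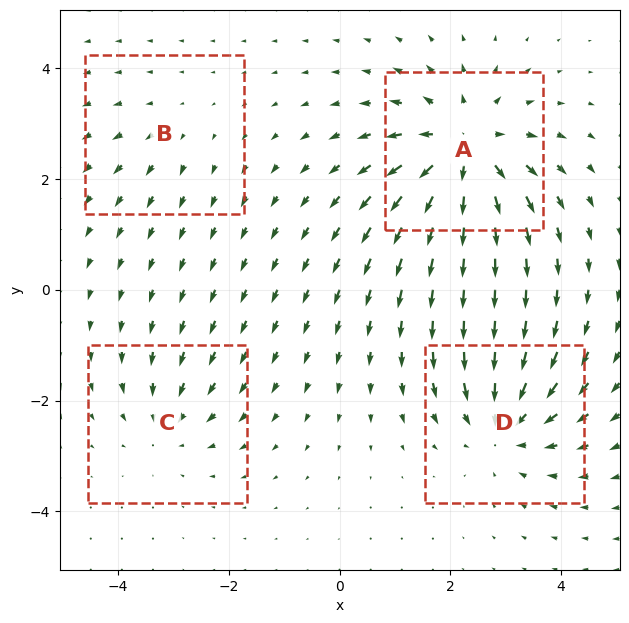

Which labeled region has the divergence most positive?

Divergence at each region's feature centre — A: about +6, B: about +2, C: about -3, D: about -5. Region A is most positive.

A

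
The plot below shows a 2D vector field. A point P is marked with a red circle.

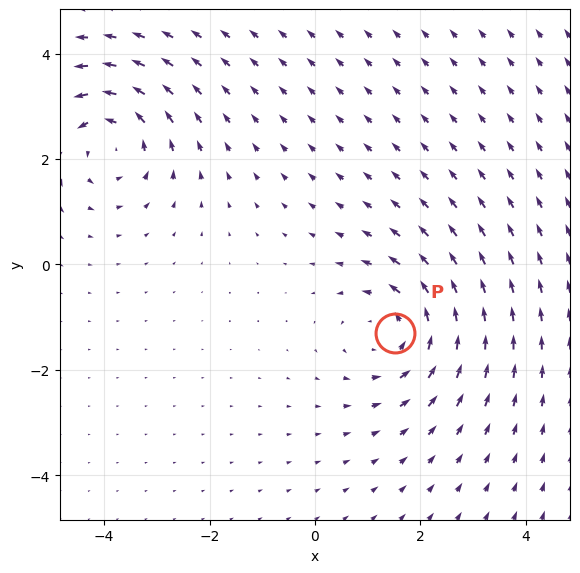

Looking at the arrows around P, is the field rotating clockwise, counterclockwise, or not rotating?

Near P at (1.5, -1.3) the arrows circulate counterclockwise. The curl (z-component) there is about +4; positive curl means counterclockwise rotation.

counterclockwise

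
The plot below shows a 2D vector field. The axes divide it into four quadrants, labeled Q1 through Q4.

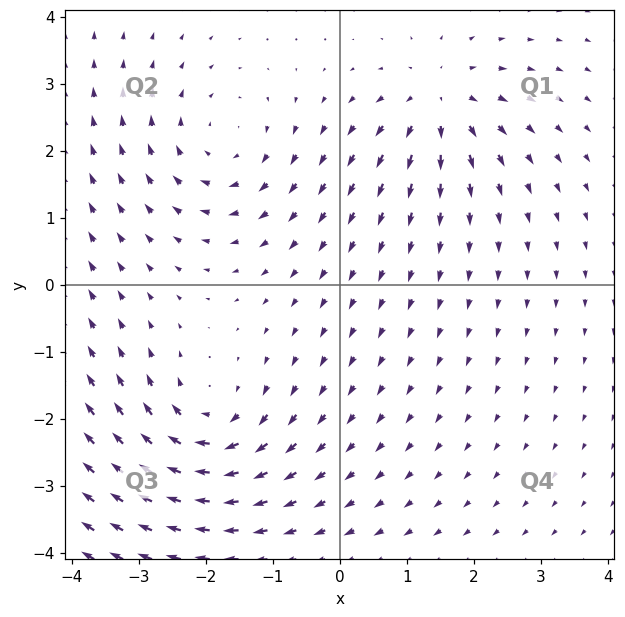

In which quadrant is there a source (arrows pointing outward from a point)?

The source sits at approximately (1.5, 2.7), which lies in quadrant Q1. The divergence there is about +3, positive as expected for a source.

Q1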